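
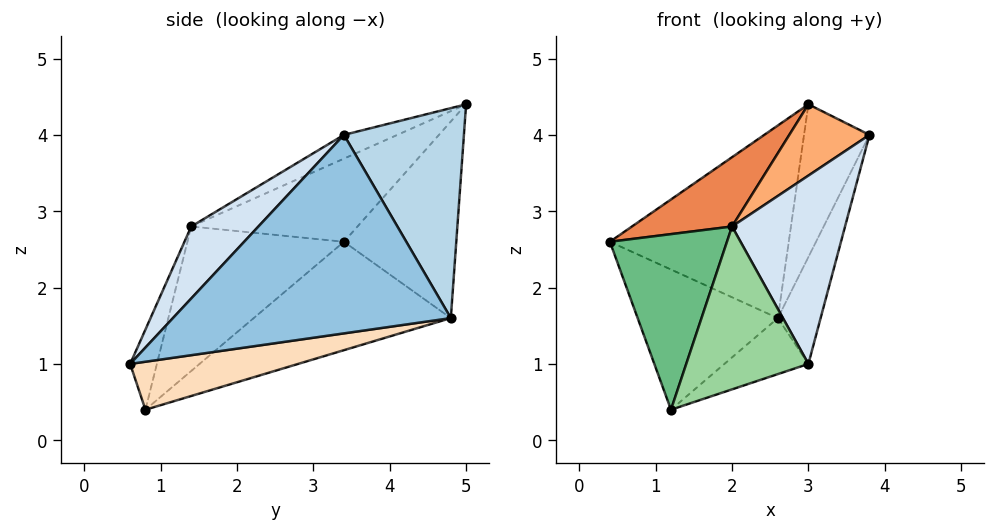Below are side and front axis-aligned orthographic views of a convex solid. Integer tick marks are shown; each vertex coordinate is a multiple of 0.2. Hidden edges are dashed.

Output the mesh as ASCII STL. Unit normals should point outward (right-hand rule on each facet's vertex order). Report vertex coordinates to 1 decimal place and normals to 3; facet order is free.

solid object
 facet normal -0.532 0.847 0.015
  outer loop
   vertex 2.6 4.8 1.6
   vertex 0.4 3.4 2.6
   vertex 3.0 5.0 4.4
  endloop
 endfacet
 facet normal 0.916 0.141 -0.376
  outer loop
   vertex 2.6 4.8 1.6
   vertex 3.8 3.4 4.0
   vertex 3.0 0.6 1.0
  endloop
 endfacet
 facet normal 0.867 0.473 -0.158
  outer loop
   vertex 2.6 4.8 1.6
   vertex 3.0 5.0 4.4
   vertex 3.8 3.4 4.0
  endloop
 endfacet
 facet normal 0.425 -0.715 0.554
  outer loop
   vertex 2.0 1.4 2.8
   vertex 3.0 0.6 1.0
   vertex 3.8 3.4 4.0
  endloop
 endfacet
 facet normal -0.435 -0.262 0.861
  outer loop
   vertex 2.0 1.4 2.8
   vertex 3.0 5.0 4.4
   vertex 0.4 3.4 2.6
  endloop
 endfacet
 facet normal -0.228 -0.342 0.912
  outer loop
   vertex 2.0 1.4 2.8
   vertex 3.8 3.4 4.0
   vertex 3.0 5.0 4.4
  endloop
 endfacet
 facet normal -0.582 0.414 -0.700
  outer loop
   vertex 1.2 0.8 0.4
   vertex 0.4 3.4 2.6
   vertex 2.6 4.8 1.6
  endloop
 endfacet
 facet normal 0.328 0.164 -0.930
  outer loop
   vertex 1.2 0.8 0.4
   vertex 2.6 4.8 1.6
   vertex 3.0 0.6 1.0
  endloop
 endfacet
 facet normal -0.739 -0.553 0.385
  outer loop
   vertex 1.2 0.8 0.4
   vertex 2.0 1.4 2.8
   vertex 0.4 3.4 2.6
  endloop
 endfacet
 facet normal -0.204 -0.932 0.301
  outer loop
   vertex 1.2 0.8 0.4
   vertex 3.0 0.6 1.0
   vertex 2.0 1.4 2.8
  endloop
 endfacet
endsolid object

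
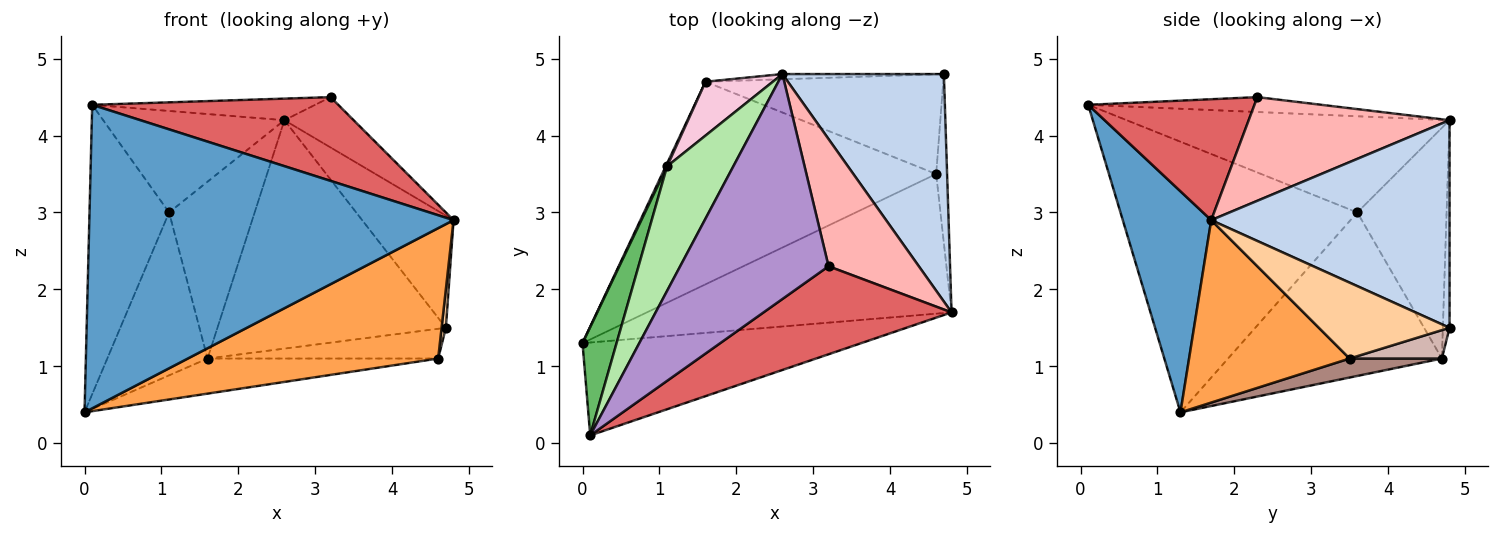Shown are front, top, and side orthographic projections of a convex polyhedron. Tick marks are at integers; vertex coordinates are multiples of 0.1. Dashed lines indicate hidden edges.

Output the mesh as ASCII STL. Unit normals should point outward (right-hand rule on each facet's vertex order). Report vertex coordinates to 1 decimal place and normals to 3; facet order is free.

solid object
 facet normal 0.226 -0.931 -0.285
  outer loop
   vertex 0.1 0.1 4.4
   vertex 0.0 1.3 0.4
   vertex 4.8 1.7 2.9
  endloop
 endfacet
 facet normal 0.755 0.290 0.588
  outer loop
   vertex 2.6 4.8 4.2
   vertex 4.8 1.7 2.9
   vertex 4.7 4.8 1.5
  endloop
 endfacet
 facet normal 0.401 -0.625 -0.670
  outer loop
   vertex 4.6 3.5 1.1
   vertex 4.8 1.7 2.9
   vertex 0.0 1.3 0.4
  endloop
 endfacet
 facet normal 0.989 -0.032 -0.142
  outer loop
   vertex 4.6 3.5 1.1
   vertex 4.7 4.8 1.5
   vertex 4.8 1.7 2.9
  endloop
 endfacet
 facet normal -0.941 0.316 0.118
  outer loop
   vertex 1.1 3.6 3.0
   vertex 0.0 1.3 0.4
   vertex 0.1 0.1 4.4
  endloop
 endfacet
 facet normal -0.748 0.420 0.515
  outer loop
   vertex 1.1 3.6 3.0
   vertex 0.1 0.1 4.4
   vertex 2.6 4.8 4.2
  endloop
 endfacet
 facet normal 0.422 -0.625 0.657
  outer loop
   vertex 3.2 2.3 4.5
   vertex 0.1 0.1 4.4
   vertex 4.8 1.7 2.9
  endloop
 endfacet
 facet normal 0.730 0.251 0.636
  outer loop
   vertex 3.2 2.3 4.5
   vertex 4.8 1.7 2.9
   vertex 2.6 4.8 4.2
  endloop
 endfacet
 facet normal -0.099 0.095 0.991
  outer loop
   vertex 3.2 2.3 4.5
   vertex 2.6 4.8 4.2
   vertex 0.1 0.1 4.4
  endloop
 endfacet
 facet normal -0.905 0.425 0.008
  outer loop
   vertex 1.6 4.7 1.1
   vertex 0.0 1.3 0.4
   vertex 1.1 3.6 3.0
  endloop
 endfacet
 facet normal 0.068 0.170 -0.983
  outer loop
   vertex 1.6 4.7 1.1
   vertex 4.6 3.5 1.1
   vertex 0.0 1.3 0.4
  endloop
 endfacet
 facet normal 0.114 0.284 -0.952
  outer loop
   vertex 1.6 4.7 1.1
   vertex 4.7 4.8 1.5
   vertex 4.6 3.5 1.1
  endloop
 endfacet
 facet normal -0.029 0.999 -0.023
  outer loop
   vertex 1.6 4.7 1.1
   vertex 2.6 4.8 4.2
   vertex 4.7 4.8 1.5
  endloop
 endfacet
 facet normal -0.706 0.677 0.206
  outer loop
   vertex 1.6 4.7 1.1
   vertex 1.1 3.6 3.0
   vertex 2.6 4.8 4.2
  endloop
 endfacet
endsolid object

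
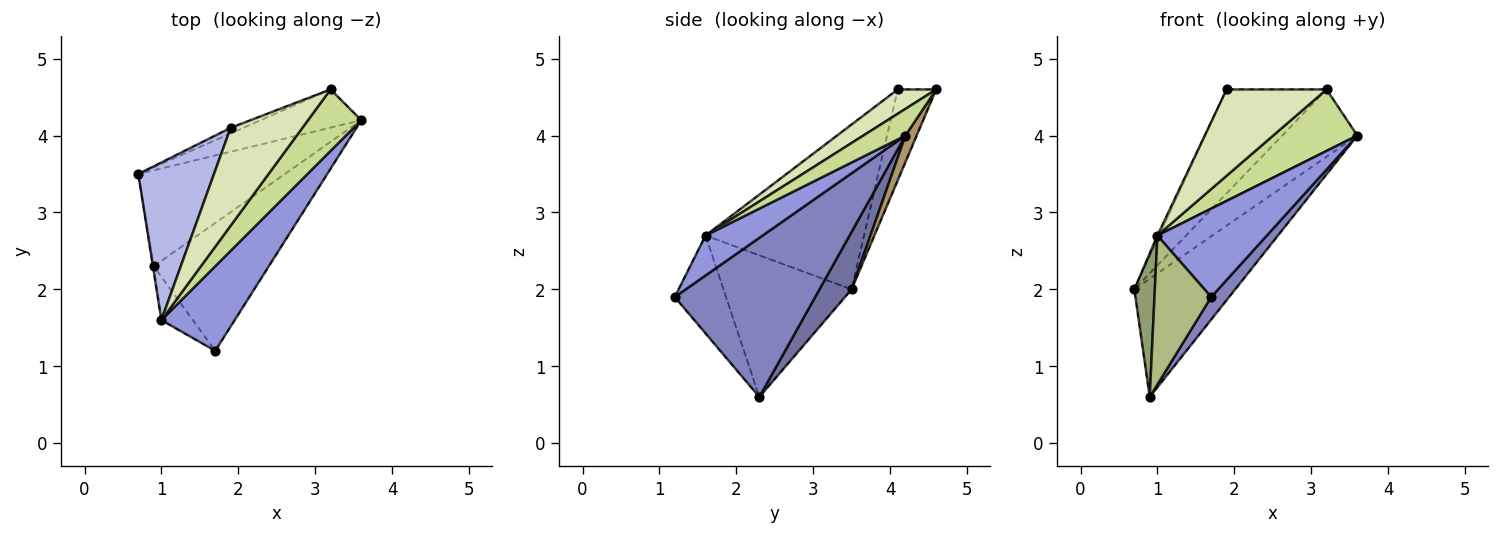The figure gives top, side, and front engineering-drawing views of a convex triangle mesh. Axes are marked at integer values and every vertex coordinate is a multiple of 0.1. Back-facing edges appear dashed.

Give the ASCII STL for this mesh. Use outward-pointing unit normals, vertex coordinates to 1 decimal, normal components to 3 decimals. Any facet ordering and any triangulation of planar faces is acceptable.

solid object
 facet normal 0.240 0.754 -0.612
  outer loop
   vertex 0.9 2.3 0.6
   vertex 0.7 3.5 2.0
   vertex 3.6 4.2 4.0
  endloop
 endfacet
 facet normal 0.806 -0.103 -0.583
  outer loop
   vertex 0.9 2.3 0.6
   vertex 3.6 4.2 4.0
   vertex 1.7 1.2 1.9
  endloop
 endfacet
 facet normal 0.353 -0.676 0.647
  outer loop
   vertex 1.0 1.6 2.7
   vertex 1.7 1.2 1.9
   vertex 3.6 4.2 4.0
  endloop
 endfacet
 facet normal -0.909 0.010 0.417
  outer loop
   vertex 1.0 1.6 2.7
   vertex 1.9 4.1 4.6
   vertex 0.7 3.5 2.0
  endloop
 endfacet
 facet normal -0.987 -0.158 -0.006
  outer loop
   vertex 1.0 1.6 2.7
   vertex 0.7 3.5 2.0
   vertex 0.9 2.3 0.6
  endloop
 endfacet
 facet normal -0.655 -0.725 -0.211
  outer loop
   vertex 1.0 1.6 2.7
   vertex 0.9 2.3 0.6
   vertex 1.7 1.2 1.9
  endloop
 endfacet
 facet normal 0.333 -0.667 0.667
  outer loop
   vertex 3.2 4.6 4.6
   vertex 1.0 1.6 2.7
   vertex 3.6 4.2 4.0
  endloop
 endfacet
 facet normal 0.247 -0.641 0.727
  outer loop
   vertex 3.2 4.6 4.6
   vertex 1.9 4.1 4.6
   vertex 1.0 1.6 2.7
  endloop
 endfacet
 facet normal 0.129 0.863 -0.489
  outer loop
   vertex 3.2 4.6 4.6
   vertex 3.6 4.2 4.0
   vertex 0.7 3.5 2.0
  endloop
 endfacet
 facet normal -0.359 0.932 -0.050
  outer loop
   vertex 3.2 4.6 4.6
   vertex 0.7 3.5 2.0
   vertex 1.9 4.1 4.6
  endloop
 endfacet
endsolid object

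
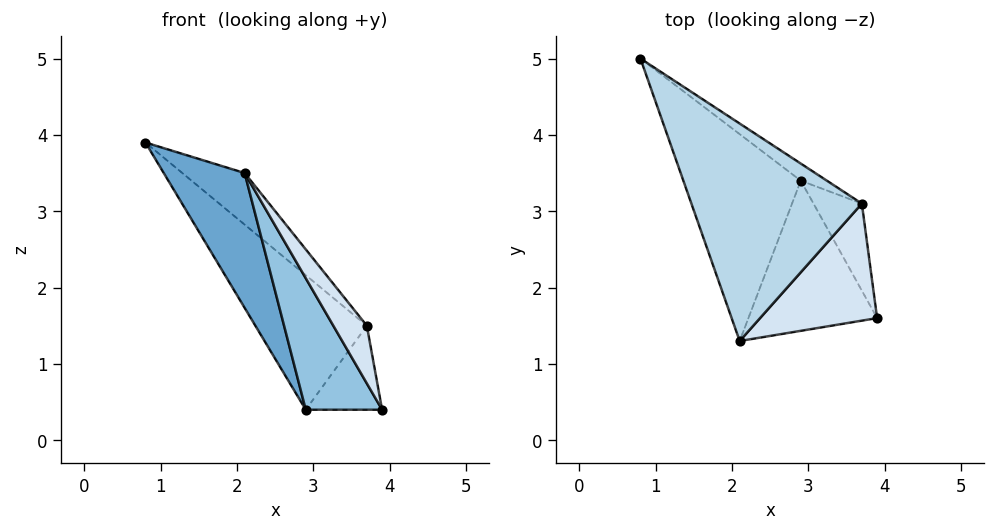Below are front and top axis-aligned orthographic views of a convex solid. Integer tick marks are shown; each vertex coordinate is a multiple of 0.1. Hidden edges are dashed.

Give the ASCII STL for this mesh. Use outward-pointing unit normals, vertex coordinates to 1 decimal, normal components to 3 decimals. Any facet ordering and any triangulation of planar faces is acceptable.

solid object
 facet normal -0.876 -0.264 -0.405
  outer loop
   vertex 2.9 3.4 0.4
   vertex 2.1 1.3 3.5
   vertex 0.8 5.0 3.9
  endloop
 endfacet
 facet normal -0.764 -0.425 -0.485
  outer loop
   vertex 2.9 3.4 0.4
   vertex 3.9 1.6 0.4
   vertex 2.1 1.3 3.5
  endloop
 endfacet
 facet normal 0.691 0.167 0.703
  outer loop
   vertex 3.7 3.1 1.5
   vertex 0.8 5.0 3.9
   vertex 2.1 1.3 3.5
  endloop
 endfacet
 facet normal 0.851 -0.232 0.471
  outer loop
   vertex 3.7 3.1 1.5
   vertex 2.1 1.3 3.5
   vertex 3.9 1.6 0.4
  endloop
 endfacet
 facet normal 0.479 0.871 -0.111
  outer loop
   vertex 3.7 3.1 1.5
   vertex 2.9 3.4 0.4
   vertex 0.8 5.0 3.9
  endloop
 endfacet
 facet normal 0.781 0.434 -0.450
  outer loop
   vertex 3.7 3.1 1.5
   vertex 3.9 1.6 0.4
   vertex 2.9 3.4 0.4
  endloop
 endfacet
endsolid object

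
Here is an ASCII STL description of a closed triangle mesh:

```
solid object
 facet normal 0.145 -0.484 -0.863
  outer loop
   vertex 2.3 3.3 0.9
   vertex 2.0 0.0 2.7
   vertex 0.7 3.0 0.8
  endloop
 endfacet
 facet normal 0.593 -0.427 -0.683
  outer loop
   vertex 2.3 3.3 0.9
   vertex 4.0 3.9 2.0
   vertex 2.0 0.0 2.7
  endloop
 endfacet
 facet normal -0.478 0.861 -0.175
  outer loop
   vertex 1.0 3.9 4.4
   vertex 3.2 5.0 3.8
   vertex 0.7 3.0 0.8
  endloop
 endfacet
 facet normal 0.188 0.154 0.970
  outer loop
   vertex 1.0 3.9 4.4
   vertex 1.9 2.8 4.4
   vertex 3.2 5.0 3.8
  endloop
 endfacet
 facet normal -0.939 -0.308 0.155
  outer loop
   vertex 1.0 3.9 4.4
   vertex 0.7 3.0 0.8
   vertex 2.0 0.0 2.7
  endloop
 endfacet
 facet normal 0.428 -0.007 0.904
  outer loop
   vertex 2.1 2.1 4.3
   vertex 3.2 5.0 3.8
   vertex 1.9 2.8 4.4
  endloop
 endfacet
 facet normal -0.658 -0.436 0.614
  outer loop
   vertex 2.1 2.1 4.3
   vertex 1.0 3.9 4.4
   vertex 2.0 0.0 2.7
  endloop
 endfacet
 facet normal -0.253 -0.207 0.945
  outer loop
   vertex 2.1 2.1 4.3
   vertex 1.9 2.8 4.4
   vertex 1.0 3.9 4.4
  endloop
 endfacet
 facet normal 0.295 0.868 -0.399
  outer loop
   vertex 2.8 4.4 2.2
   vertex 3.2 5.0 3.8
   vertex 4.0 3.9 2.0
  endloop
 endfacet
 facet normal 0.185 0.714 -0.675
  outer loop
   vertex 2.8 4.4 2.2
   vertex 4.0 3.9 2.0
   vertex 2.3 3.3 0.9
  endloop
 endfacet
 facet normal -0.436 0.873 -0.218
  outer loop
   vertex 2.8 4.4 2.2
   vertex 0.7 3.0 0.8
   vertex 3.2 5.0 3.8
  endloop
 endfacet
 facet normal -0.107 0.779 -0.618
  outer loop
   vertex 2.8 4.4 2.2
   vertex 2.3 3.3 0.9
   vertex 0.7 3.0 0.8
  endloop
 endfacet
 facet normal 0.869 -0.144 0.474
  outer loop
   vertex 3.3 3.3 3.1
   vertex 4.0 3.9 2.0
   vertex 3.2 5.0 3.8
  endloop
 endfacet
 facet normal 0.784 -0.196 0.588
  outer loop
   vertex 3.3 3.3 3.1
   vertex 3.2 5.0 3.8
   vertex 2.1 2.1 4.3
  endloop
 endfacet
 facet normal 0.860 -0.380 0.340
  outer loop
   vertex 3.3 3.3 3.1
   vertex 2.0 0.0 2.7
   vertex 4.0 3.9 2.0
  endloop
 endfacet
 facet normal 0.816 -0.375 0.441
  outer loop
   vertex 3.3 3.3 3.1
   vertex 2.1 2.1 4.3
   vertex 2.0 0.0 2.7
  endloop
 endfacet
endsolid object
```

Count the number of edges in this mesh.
24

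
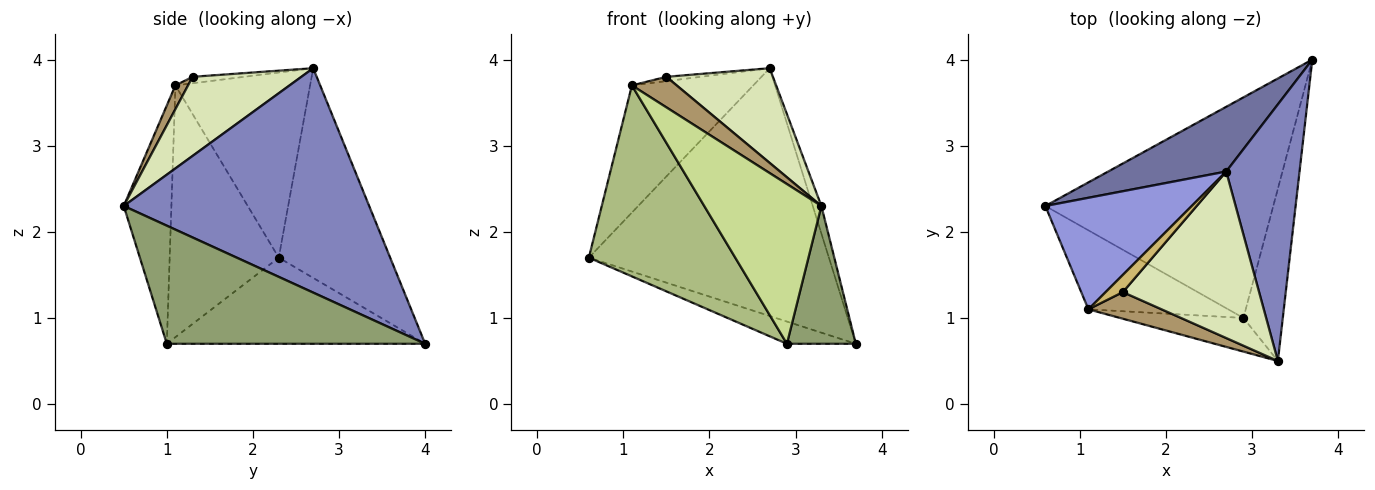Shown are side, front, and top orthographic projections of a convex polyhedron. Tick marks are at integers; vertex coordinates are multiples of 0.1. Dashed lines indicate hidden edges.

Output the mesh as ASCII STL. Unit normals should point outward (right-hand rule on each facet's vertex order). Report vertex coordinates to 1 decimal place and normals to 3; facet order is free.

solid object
 facet normal -0.410 0.883 0.231
  outer loop
   vertex 2.7 2.7 3.9
   vertex 3.7 4.0 0.7
   vertex 0.6 2.3 1.7
  endloop
 endfacet
 facet normal 0.950 0.033 0.310
  outer loop
   vertex 2.7 2.7 3.9
   vertex 3.3 0.5 2.3
   vertex 3.7 4.0 0.7
  endloop
 endfacet
 facet normal -0.641 0.577 0.506
  outer loop
   vertex 1.1 1.1 3.7
   vertex 2.7 2.7 3.9
   vertex 0.6 2.3 1.7
  endloop
 endfacet
 facet normal -0.352 0.094 -0.931
  outer loop
   vertex 2.9 1.0 0.7
   vertex 0.6 2.3 1.7
   vertex 3.7 4.0 0.7
  endloop
 endfacet
 facet normal 0.920 -0.245 -0.307
  outer loop
   vertex 2.9 1.0 0.7
   vertex 3.7 4.0 0.7
   vertex 3.3 0.5 2.3
  endloop
 endfacet
 facet normal -0.567 -0.761 -0.315
  outer loop
   vertex 2.9 1.0 0.7
   vertex 1.1 1.1 3.7
   vertex 0.6 2.3 1.7
  endloop
 endfacet
 facet normal -0.370 -0.909 -0.192
  outer loop
   vertex 2.9 1.0 0.7
   vertex 3.3 0.5 2.3
   vertex 1.1 1.1 3.7
  endloop
 endfacet
 facet normal 0.450 -0.442 0.776
  outer loop
   vertex 1.5 1.3 3.8
   vertex 3.3 0.5 2.3
   vertex 2.7 2.7 3.9
  endloop
 endfacet
 facet normal 0.208 -0.737 0.643
  outer loop
   vertex 1.5 1.3 3.8
   vertex 1.1 1.1 3.7
   vertex 3.3 0.5 2.3
  endloop
 endfacet
 facet normal -0.342 0.228 0.912
  outer loop
   vertex 1.5 1.3 3.8
   vertex 2.7 2.7 3.9
   vertex 1.1 1.1 3.7
  endloop
 endfacet
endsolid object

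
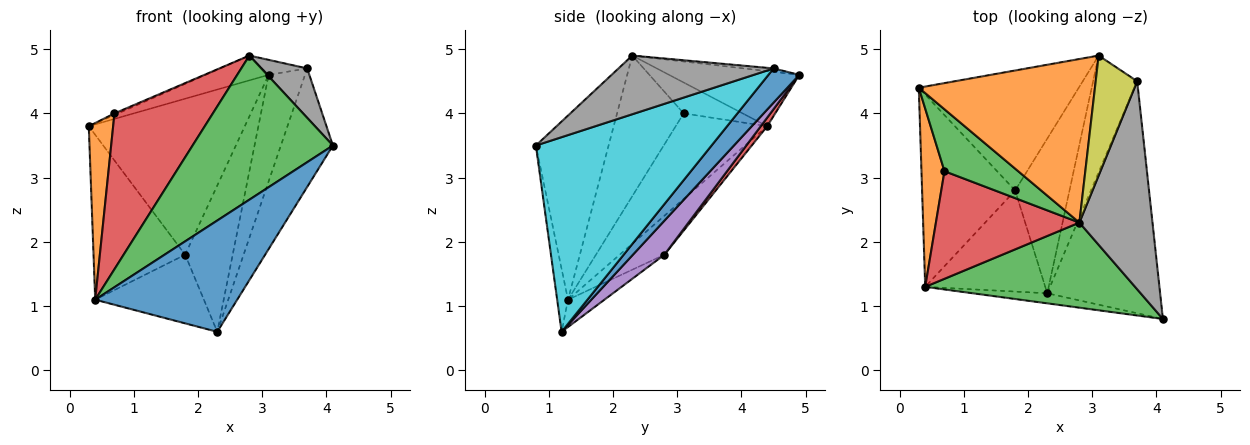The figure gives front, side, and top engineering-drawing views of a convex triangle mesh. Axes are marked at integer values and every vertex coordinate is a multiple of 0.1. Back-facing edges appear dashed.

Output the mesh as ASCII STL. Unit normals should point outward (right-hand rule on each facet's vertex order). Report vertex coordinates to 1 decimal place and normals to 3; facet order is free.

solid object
 facet normal -0.076 -0.993 -0.090
  outer loop
   vertex 0.4 1.3 1.1
   vertex 2.3 1.2 0.6
   vertex 4.1 0.8 3.5
  endloop
 endfacet
 facet normal -0.295 0.143 0.945
  outer loop
   vertex 2.8 2.3 4.9
   vertex 3.1 4.9 4.6
   vertex 0.3 4.4 3.8
  endloop
 endfacet
 facet normal -0.407 -0.786 0.464
  outer loop
   vertex 2.8 2.3 4.9
   vertex 0.4 1.3 1.1
   vertex 4.1 0.8 3.5
  endloop
 endfacet
 facet normal 0.033 0.792 -0.609
  outer loop
   vertex 1.8 2.8 1.8
   vertex 0.3 4.4 3.8
   vertex 3.1 4.9 4.6
  endloop
 endfacet
 facet normal 0.414 0.625 -0.661
  outer loop
   vertex 1.8 2.8 1.8
   vertex 3.1 4.9 4.6
   vertex 2.3 1.2 0.6
  endloop
 endfacet
 facet normal -0.303 0.620 -0.723
  outer loop
   vertex 1.8 2.8 1.8
   vertex 0.4 1.3 1.1
   vertex 0.3 4.4 3.8
  endloop
 endfacet
 facet normal -0.185 0.552 -0.813
  outer loop
   vertex 1.8 2.8 1.8
   vertex 2.3 1.2 0.6
   vertex 0.4 1.3 1.1
  endloop
 endfacet
 facet normal 0.616 -0.182 0.767
  outer loop
   vertex 3.7 4.5 4.7
   vertex 2.8 2.3 4.9
   vertex 4.1 0.8 3.5
  endloop
 endfacet
 facet normal -0.082 0.124 0.989
  outer loop
   vertex 3.7 4.5 4.7
   vertex 3.1 4.9 4.6
   vertex 2.8 2.3 4.9
  endloop
 endfacet
 facet normal 0.838 0.248 -0.486
  outer loop
   vertex 3.7 4.5 4.7
   vertex 4.1 0.8 3.5
   vertex 2.3 1.2 0.6
  endloop
 endfacet
 facet normal 0.497 0.585 -0.641
  outer loop
   vertex 3.7 4.5 4.7
   vertex 2.3 1.2 0.6
   vertex 3.1 4.9 4.6
  endloop
 endfacet
 facet normal -0.935 -0.249 0.251
  outer loop
   vertex 0.7 3.1 4.0
   vertex 0.3 4.4 3.8
   vertex 0.4 1.3 1.1
  endloop
 endfacet
 facet normal -0.386 0.023 0.922
  outer loop
   vertex 0.7 3.1 4.0
   vertex 2.8 2.3 4.9
   vertex 0.3 4.4 3.8
  endloop
 endfacet
 facet normal -0.487 -0.719 0.496
  outer loop
   vertex 0.7 3.1 4.0
   vertex 0.4 1.3 1.1
   vertex 2.8 2.3 4.9
  endloop
 endfacet
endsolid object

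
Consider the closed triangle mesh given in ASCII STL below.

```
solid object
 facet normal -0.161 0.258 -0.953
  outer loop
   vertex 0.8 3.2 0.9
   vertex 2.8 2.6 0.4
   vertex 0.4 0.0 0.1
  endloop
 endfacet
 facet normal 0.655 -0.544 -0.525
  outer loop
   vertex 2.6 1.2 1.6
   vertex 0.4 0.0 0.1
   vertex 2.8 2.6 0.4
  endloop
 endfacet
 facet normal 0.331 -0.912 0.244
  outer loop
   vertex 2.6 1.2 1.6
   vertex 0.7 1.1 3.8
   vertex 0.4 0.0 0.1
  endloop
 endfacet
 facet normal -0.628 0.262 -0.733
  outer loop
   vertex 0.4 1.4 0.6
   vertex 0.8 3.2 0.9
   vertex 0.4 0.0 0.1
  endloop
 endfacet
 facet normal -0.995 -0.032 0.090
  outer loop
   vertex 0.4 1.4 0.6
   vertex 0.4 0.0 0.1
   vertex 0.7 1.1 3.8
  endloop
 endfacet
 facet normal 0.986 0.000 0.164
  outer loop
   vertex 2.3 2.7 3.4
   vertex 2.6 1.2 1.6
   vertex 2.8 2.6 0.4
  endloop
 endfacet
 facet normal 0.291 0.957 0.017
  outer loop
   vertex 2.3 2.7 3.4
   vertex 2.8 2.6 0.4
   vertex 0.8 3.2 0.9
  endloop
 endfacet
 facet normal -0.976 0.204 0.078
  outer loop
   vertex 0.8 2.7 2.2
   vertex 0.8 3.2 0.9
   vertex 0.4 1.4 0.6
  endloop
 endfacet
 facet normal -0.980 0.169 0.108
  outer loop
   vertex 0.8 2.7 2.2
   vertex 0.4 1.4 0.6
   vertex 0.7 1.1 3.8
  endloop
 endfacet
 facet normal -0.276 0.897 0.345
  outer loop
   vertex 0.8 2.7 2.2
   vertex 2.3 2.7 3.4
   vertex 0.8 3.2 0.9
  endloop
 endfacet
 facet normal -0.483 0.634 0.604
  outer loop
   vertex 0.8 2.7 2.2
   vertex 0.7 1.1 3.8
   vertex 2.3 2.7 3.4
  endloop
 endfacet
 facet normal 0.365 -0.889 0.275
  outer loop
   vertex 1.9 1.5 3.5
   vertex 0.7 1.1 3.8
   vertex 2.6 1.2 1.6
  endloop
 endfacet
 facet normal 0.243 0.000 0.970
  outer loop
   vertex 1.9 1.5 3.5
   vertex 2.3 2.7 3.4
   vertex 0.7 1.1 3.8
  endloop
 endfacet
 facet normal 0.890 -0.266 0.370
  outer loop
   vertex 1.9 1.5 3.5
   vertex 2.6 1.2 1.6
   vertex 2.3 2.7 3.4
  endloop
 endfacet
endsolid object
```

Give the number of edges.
21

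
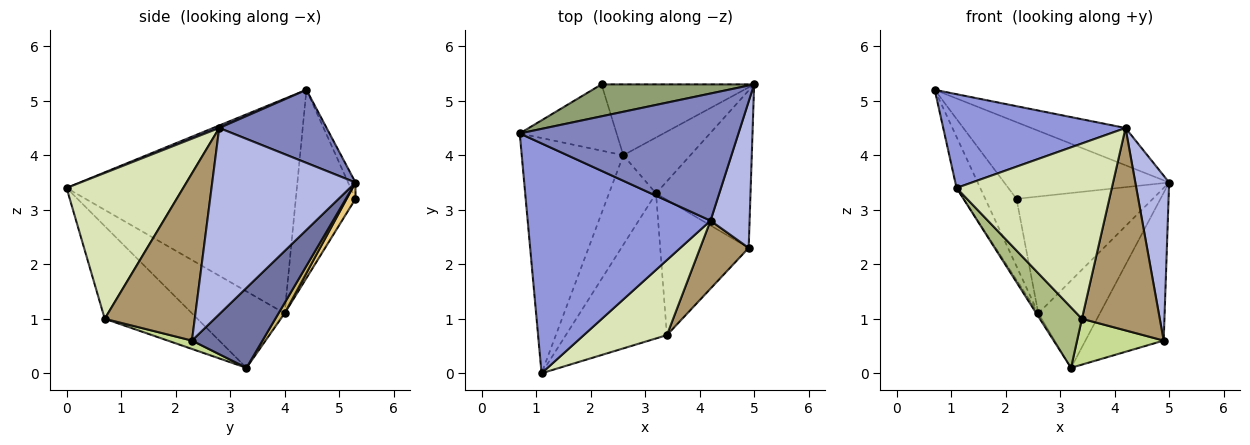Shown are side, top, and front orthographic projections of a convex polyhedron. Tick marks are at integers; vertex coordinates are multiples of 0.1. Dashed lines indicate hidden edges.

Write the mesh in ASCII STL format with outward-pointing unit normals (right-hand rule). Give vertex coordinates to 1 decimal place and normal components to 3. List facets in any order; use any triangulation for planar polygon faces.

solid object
 facet normal 0.525 0.582 -0.621
  outer loop
   vertex 4.9 2.3 0.6
   vertex 3.2 3.3 0.1
   vertex 5.0 5.3 3.5
  endloop
 endfacet
 facet normal 0.305 0.268 0.914
  outer loop
   vertex 4.2 2.8 4.5
   vertex 5.0 5.3 3.5
   vertex 0.7 4.4 5.2
  endloop
 endfacet
 facet normal 0.013 -0.378 0.926
  outer loop
   vertex 4.2 2.8 4.5
   vertex 0.7 4.4 5.2
   vertex 1.1 0.0 3.4
  endloop
 endfacet
 facet normal 0.954 -0.225 0.200
  outer loop
   vertex 4.2 2.8 4.5
   vertex 4.9 2.3 0.6
   vertex 5.0 5.3 3.5
  endloop
 endfacet
 facet normal -0.041 0.922 0.384
  outer loop
   vertex 2.2 5.3 3.2
   vertex 0.7 4.4 5.2
   vertex 5.0 5.3 3.5
  endloop
 endfacet
 facet normal -0.646 -0.294 -0.705
  outer loop
   vertex 3.4 0.7 1.0
   vertex 1.1 0.0 3.4
   vertex 3.2 3.3 0.1
  endloop
 endfacet
 facet normal 0.089 -0.320 -0.943
  outer loop
   vertex 3.4 0.7 1.0
   vertex 3.2 3.3 0.1
   vertex 4.9 2.3 0.6
  endloop
 endfacet
 facet normal 0.568 -0.756 0.324
  outer loop
   vertex 3.4 0.7 1.0
   vertex 4.2 2.8 4.5
   vertex 1.1 0.0 3.4
  endloop
 endfacet
 facet normal 0.739 -0.639 0.215
  outer loop
   vertex 3.4 0.7 1.0
   vertex 4.9 2.3 0.6
   vertex 4.2 2.8 4.5
  endloop
 endfacet
 facet normal 0.083 0.839 -0.538
  outer loop
   vertex 2.6 4.0 1.1
   vertex 5.0 5.3 3.5
   vertex 3.2 3.3 0.1
  endloop
 endfacet
 facet normal 0.055 0.854 -0.518
  outer loop
   vertex 2.6 4.0 1.1
   vertex 2.2 5.3 3.2
   vertex 5.0 5.3 3.5
  endloop
 endfacet
 facet normal -0.806 0.422 -0.415
  outer loop
   vertex 2.6 4.0 1.1
   vertex 0.7 4.4 5.2
   vertex 2.2 5.3 3.2
  endloop
 endfacet
 facet normal -0.900 0.092 -0.426
  outer loop
   vertex 2.6 4.0 1.1
   vertex 1.1 0.0 3.4
   vertex 0.7 4.4 5.2
  endloop
 endfacet
 facet normal -0.852 0.018 -0.524
  outer loop
   vertex 2.6 4.0 1.1
   vertex 3.2 3.3 0.1
   vertex 1.1 0.0 3.4
  endloop
 endfacet
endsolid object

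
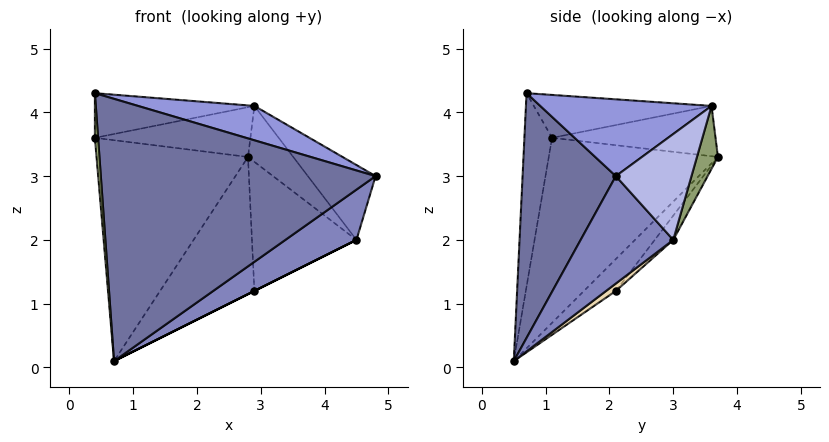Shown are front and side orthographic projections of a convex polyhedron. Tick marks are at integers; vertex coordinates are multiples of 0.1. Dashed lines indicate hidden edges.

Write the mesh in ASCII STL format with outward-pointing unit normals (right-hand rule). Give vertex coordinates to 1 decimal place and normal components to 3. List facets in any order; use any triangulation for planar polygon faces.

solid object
 facet normal 0.321 -0.945 0.068
  outer loop
   vertex 0.7 0.5 0.1
   vertex 4.8 2.1 3.0
   vertex 0.4 0.7 4.3
  endloop
 endfacet
 facet normal 0.624 -0.479 -0.618
  outer loop
   vertex 4.5 3.0 2.0
   vertex 4.8 2.1 3.0
   vertex 0.7 0.5 0.1
  endloop
 endfacet
 facet normal 0.343 -0.233 0.910
  outer loop
   vertex 2.9 3.6 4.1
   vertex 0.4 0.7 4.3
   vertex 4.8 2.1 3.0
  endloop
 endfacet
 facet normal 0.697 0.624 0.353
  outer loop
   vertex 2.9 3.6 4.1
   vertex 4.8 2.1 3.0
   vertex 4.5 3.0 2.0
  endloop
 endfacet
 facet normal 0.419 0.906 0.061
  outer loop
   vertex 2.9 3.6 4.1
   vertex 4.5 3.0 2.0
   vertex 2.8 3.7 3.3
  endloop
 endfacet
 facet normal -0.991 -0.114 -0.065
  outer loop
   vertex 0.4 1.1 3.6
   vertex 0.7 0.5 0.1
   vertex 0.4 0.7 4.3
  endloop
 endfacet
 facet normal -0.733 0.657 -0.175
  outer loop
   vertex 0.4 1.1 3.6
   vertex 2.8 3.7 3.3
   vertex 0.7 0.5 0.1
  endloop
 endfacet
 facet normal -0.695 0.624 0.357
  outer loop
   vertex 0.4 1.1 3.6
   vertex 0.4 0.7 4.3
   vertex 2.9 3.6 4.1
  endloop
 endfacet
 facet normal -0.714 0.679 0.174
  outer loop
   vertex 0.4 1.1 3.6
   vertex 2.9 3.6 4.1
   vertex 2.8 3.7 3.3
  endloop
 endfacet
 facet normal -0.258 0.763 -0.593
  outer loop
   vertex 2.9 2.1 1.2
   vertex 0.7 0.5 0.1
   vertex 2.8 3.7 3.3
  endloop
 endfacet
 facet normal -0.139 0.784 -0.604
  outer loop
   vertex 2.9 2.1 1.2
   vertex 2.8 3.7 3.3
   vertex 4.5 3.0 2.0
  endloop
 endfacet
 facet normal 0.447 0.000 -0.894
  outer loop
   vertex 2.9 2.1 1.2
   vertex 4.5 3.0 2.0
   vertex 0.7 0.5 0.1
  endloop
 endfacet
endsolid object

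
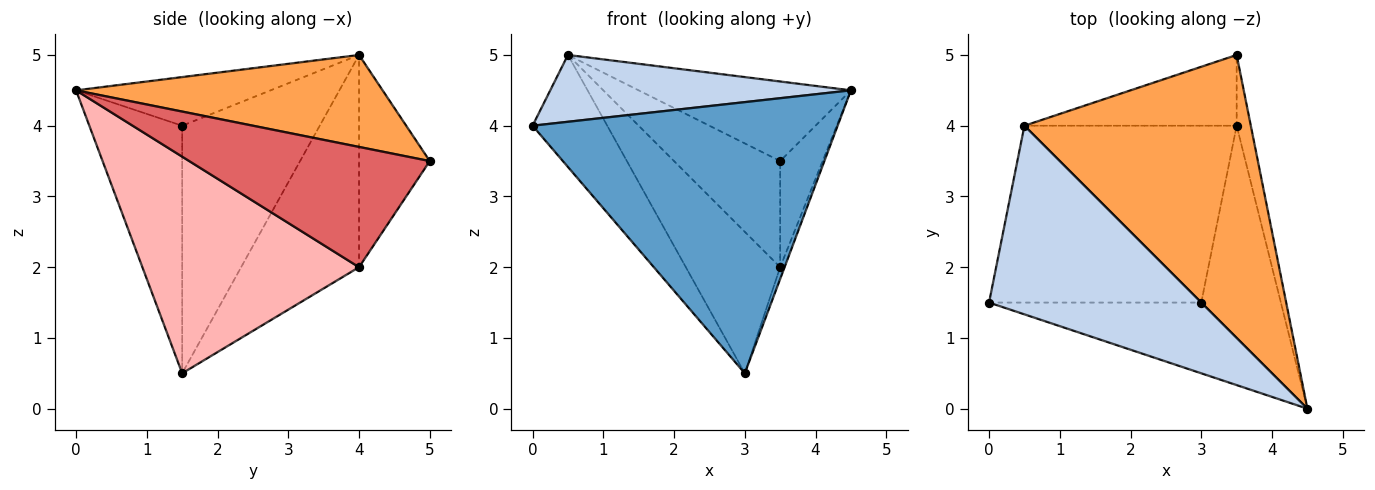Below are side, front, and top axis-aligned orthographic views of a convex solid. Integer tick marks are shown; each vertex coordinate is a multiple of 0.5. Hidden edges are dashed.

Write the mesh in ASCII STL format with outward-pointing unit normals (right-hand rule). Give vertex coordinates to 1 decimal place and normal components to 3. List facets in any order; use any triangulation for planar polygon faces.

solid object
 facet normal -0.282 -0.928 -0.242
  outer loop
   vertex 3.0 1.5 0.5
   vertex 4.5 0.0 4.5
   vertex 0.0 1.5 4.0
  endloop
 endfacet
 facet normal -0.211 -0.326 0.921
  outer loop
   vertex 0.5 4.0 5.0
   vertex 0.0 1.5 4.0
   vertex 4.5 0.0 4.5
  endloop
 endfacet
 facet normal 0.364 0.252 0.897
  outer loop
   vertex 0.5 4.0 5.0
   vertex 4.5 0.0 4.5
   vertex 3.5 5.0 3.5
  endloop
 endfacet
 facet normal -0.702 0.381 -0.602
  outer loop
   vertex 0.5 4.0 5.0
   vertex 3.0 1.5 0.5
   vertex 0.0 1.5 4.0
  endloop
 endfacet
 facet normal -0.485 0.728 -0.485
  outer loop
   vertex 3.5 4.0 2.0
   vertex 0.5 4.0 5.0
   vertex 3.5 5.0 3.5
  endloop
 endfacet
 facet normal -0.615 0.492 -0.615
  outer loop
   vertex 3.5 4.0 2.0
   vertex 3.0 1.5 0.5
   vertex 0.5 4.0 5.0
  endloop
 endfacet
 facet normal 0.978 0.173 -0.115
  outer loop
   vertex 3.5 4.0 2.0
   vertex 3.5 5.0 3.5
   vertex 4.5 0.0 4.5
  endloop
 endfacet
 facet normal 0.938 0.019 -0.345
  outer loop
   vertex 3.5 4.0 2.0
   vertex 4.5 0.0 4.5
   vertex 3.0 1.5 0.5
  endloop
 endfacet
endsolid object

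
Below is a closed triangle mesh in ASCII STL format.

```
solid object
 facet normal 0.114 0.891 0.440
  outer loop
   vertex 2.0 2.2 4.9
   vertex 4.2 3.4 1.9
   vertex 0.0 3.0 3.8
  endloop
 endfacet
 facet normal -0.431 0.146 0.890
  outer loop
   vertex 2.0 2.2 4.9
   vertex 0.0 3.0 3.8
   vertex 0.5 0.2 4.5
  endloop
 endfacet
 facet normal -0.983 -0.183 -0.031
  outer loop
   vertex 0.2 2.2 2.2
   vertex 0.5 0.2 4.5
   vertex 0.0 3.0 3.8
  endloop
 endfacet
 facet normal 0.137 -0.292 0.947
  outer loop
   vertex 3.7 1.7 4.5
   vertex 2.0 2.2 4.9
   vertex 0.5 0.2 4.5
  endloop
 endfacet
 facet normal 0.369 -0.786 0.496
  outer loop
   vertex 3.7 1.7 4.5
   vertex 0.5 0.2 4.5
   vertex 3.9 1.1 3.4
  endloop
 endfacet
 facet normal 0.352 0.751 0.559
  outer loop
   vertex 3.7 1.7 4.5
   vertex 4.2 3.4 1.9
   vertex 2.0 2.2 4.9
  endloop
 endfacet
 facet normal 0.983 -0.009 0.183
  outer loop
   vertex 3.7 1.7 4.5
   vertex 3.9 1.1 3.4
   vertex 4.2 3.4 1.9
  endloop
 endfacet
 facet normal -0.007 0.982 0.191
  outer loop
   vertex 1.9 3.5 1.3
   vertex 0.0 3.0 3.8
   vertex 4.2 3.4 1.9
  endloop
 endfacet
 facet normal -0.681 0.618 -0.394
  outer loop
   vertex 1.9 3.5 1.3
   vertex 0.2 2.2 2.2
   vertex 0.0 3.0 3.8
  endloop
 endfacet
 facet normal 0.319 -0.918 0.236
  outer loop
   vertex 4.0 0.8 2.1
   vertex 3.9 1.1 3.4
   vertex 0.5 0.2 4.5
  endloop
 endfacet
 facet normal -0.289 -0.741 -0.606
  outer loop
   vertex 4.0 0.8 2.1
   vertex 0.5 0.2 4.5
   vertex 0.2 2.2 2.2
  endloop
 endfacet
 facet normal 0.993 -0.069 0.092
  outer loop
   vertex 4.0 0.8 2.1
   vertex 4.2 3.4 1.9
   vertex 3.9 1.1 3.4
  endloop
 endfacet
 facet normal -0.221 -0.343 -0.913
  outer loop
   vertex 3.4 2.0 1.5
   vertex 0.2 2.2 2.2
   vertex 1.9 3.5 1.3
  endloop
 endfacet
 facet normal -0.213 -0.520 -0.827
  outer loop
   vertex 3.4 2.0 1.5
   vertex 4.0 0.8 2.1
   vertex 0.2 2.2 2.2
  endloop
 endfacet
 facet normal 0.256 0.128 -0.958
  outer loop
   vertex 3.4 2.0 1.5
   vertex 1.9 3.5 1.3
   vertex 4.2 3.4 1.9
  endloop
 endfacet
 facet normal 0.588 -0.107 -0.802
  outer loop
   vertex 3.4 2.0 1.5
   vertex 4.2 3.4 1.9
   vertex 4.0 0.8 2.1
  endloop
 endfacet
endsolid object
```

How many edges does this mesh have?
24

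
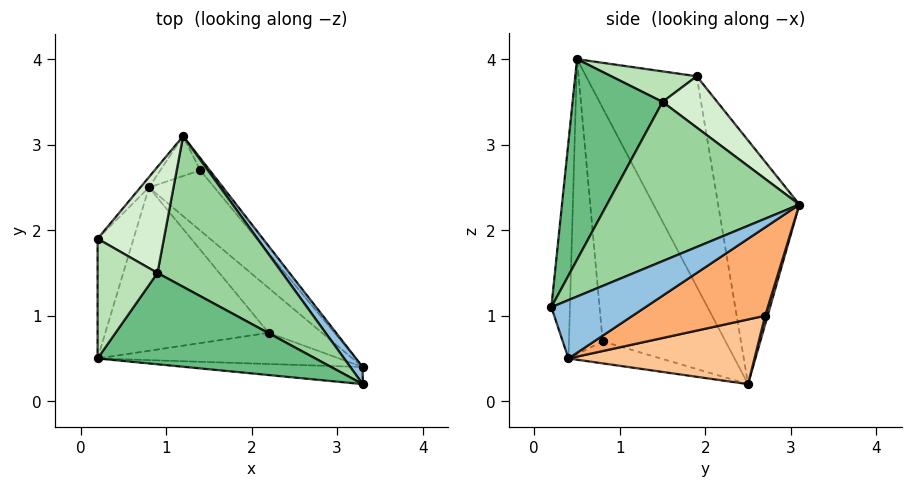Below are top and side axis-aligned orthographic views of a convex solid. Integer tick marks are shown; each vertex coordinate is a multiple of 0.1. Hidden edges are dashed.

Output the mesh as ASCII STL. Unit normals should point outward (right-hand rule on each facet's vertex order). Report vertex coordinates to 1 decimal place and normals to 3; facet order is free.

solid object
 facet normal -0.361 -0.885 -0.295
  outer loop
   vertex 3.3 0.2 1.1
   vertex 0.2 0.5 4.0
   vertex 3.3 0.4 0.5
  endloop
 endfacet
 facet normal 0.830 0.528 0.176
  outer loop
   vertex 3.3 0.2 1.1
   vertex 3.3 0.4 0.5
   vertex 1.2 3.1 2.3
  endloop
 endfacet
 facet normal -0.374 -0.875 -0.306
  outer loop
   vertex 2.2 0.8 0.7
   vertex 3.3 0.4 0.5
   vertex 0.2 0.5 4.0
  endloop
 endfacet
 facet normal -0.626 -0.645 -0.438
  outer loop
   vertex 2.2 0.8 0.7
   vertex 0.2 0.5 4.0
   vertex 0.8 2.5 0.2
  endloop
 endfacet
 facet normal -0.329 -0.505 -0.798
  outer loop
   vertex 2.2 0.8 0.7
   vertex 0.8 2.5 0.2
   vertex 3.3 0.4 0.5
  endloop
 endfacet
 facet normal 0.760 0.645 -0.082
  outer loop
   vertex 1.4 2.7 1.0
   vertex 1.2 3.1 2.3
   vertex 3.3 0.4 0.5
  endloop
 endfacet
 facet normal 0.566 0.592 -0.573
  outer loop
   vertex 1.4 2.7 1.0
   vertex 3.3 0.4 0.5
   vertex 0.8 2.5 0.2
  endloop
 endfacet
 facet normal 0.061 0.957 -0.285
  outer loop
   vertex 1.4 2.7 1.0
   vertex 0.8 2.5 0.2
   vertex 1.2 3.1 2.3
  endloop
 endfacet
 facet normal 0.674 -0.106 0.731
  outer loop
   vertex 0.9 1.5 3.5
   vertex 0.2 0.5 4.0
   vertex 3.3 0.2 1.1
  endloop
 endfacet
 facet normal 0.751 0.300 0.588
  outer loop
   vertex 0.9 1.5 3.5
   vertex 3.3 0.2 1.1
   vertex 1.2 3.1 2.3
  endloop
 endfacet
 facet normal 0.451 0.126 0.884
  outer loop
   vertex 0.2 1.9 3.8
   vertex 0.2 0.5 4.0
   vertex 0.9 1.5 3.5
  endloop
 endfacet
 facet normal 0.552 0.431 0.713
  outer loop
   vertex 0.2 1.9 3.8
   vertex 0.9 1.5 3.5
   vertex 1.2 3.1 2.3
  endloop
 endfacet
 facet normal -0.985 -0.024 -0.168
  outer loop
   vertex 0.2 1.9 3.8
   vertex 0.8 2.5 0.2
   vertex 0.2 0.5 4.0
  endloop
 endfacet
 facet normal -0.785 0.619 -0.028
  outer loop
   vertex 0.2 1.9 3.8
   vertex 1.2 3.1 2.3
   vertex 0.8 2.5 0.2
  endloop
 endfacet
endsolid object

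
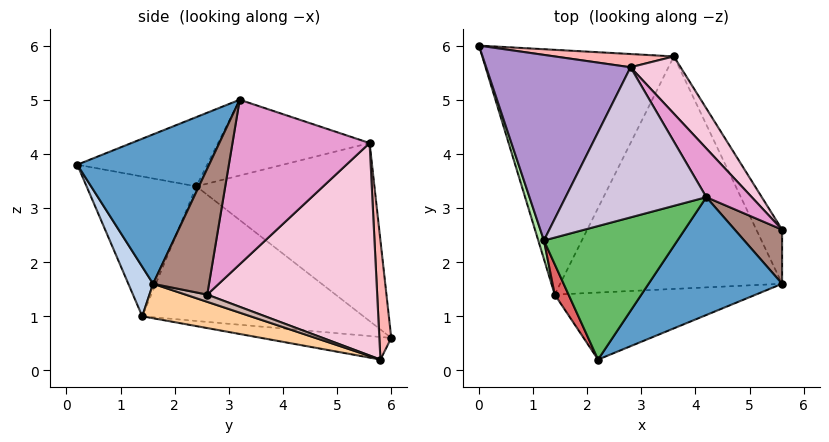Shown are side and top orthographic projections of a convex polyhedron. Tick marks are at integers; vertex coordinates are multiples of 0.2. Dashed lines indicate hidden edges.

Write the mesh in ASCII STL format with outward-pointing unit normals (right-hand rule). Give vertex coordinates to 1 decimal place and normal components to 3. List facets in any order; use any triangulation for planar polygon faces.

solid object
 facet normal 0.593 -0.607 0.530
  outer loop
   vertex 4.2 3.2 5.0
   vertex 2.2 0.2 3.8
   vertex 5.6 1.6 1.6
  endloop
 endfacet
 facet normal 0.103 -0.903 -0.416
  outer loop
   vertex 1.4 1.4 1.0
   vertex 5.6 1.6 1.6
   vertex 2.2 0.2 3.8
  endloop
 endfacet
 facet normal -0.116 -0.121 -0.986
  outer loop
   vertex 1.4 1.4 1.0
   vertex 0.0 6.0 0.6
   vertex 3.6 5.8 0.2
  endloop
 endfacet
 facet normal 0.149 -0.248 -0.957
  outer loop
   vertex 1.4 1.4 1.0
   vertex 3.6 5.8 0.2
   vertex 5.6 1.6 1.6
  endloop
 endfacet
 facet normal -0.460 -0.048 0.887
  outer loop
   vertex 1.2 2.4 3.4
   vertex 2.2 0.2 3.8
   vertex 4.2 3.2 5.0
  endloop
 endfacet
 facet normal -0.957 -0.288 0.040
  outer loop
   vertex 1.2 2.4 3.4
   vertex 0.0 6.0 0.6
   vertex 1.4 1.4 1.0
  endloop
 endfacet
 facet normal -0.913 -0.399 0.090
  outer loop
   vertex 1.2 2.4 3.4
   vertex 1.4 1.4 1.0
   vertex 2.2 0.2 3.8
  endloop
 endfacet
 facet normal 0.062 0.996 0.062
  outer loop
   vertex 2.8 5.6 4.2
   vertex 3.6 5.8 0.2
   vertex 0.0 6.0 0.6
  endloop
 endfacet
 facet normal -0.757 0.225 0.614
  outer loop
   vertex 2.8 5.6 4.2
   vertex 0.0 6.0 0.6
   vertex 1.2 2.4 3.4
  endloop
 endfacet
 facet normal -0.474 0.017 0.880
  outer loop
   vertex 2.8 5.6 4.2
   vertex 1.2 2.4 3.4
   vertex 4.2 3.2 5.0
  endloop
 endfacet
 facet normal 0.934 0.070 0.351
  outer loop
   vertex 5.6 2.6 1.4
   vertex 4.2 3.2 5.0
   vertex 5.6 1.6 1.6
  endloop
 endfacet
 facet normal 0.265 -0.189 -0.946
  outer loop
   vertex 5.6 2.6 1.4
   vertex 5.6 1.6 1.6
   vertex 3.6 5.8 0.2
  endloop
 endfacet
 facet normal 0.808 0.546 0.223
  outer loop
   vertex 5.6 2.6 1.4
   vertex 2.8 5.6 4.2
   vertex 4.2 3.2 5.0
  endloop
 endfacet
 facet normal 0.800 0.570 0.188
  outer loop
   vertex 5.6 2.6 1.4
   vertex 3.6 5.8 0.2
   vertex 2.8 5.6 4.2
  endloop
 endfacet
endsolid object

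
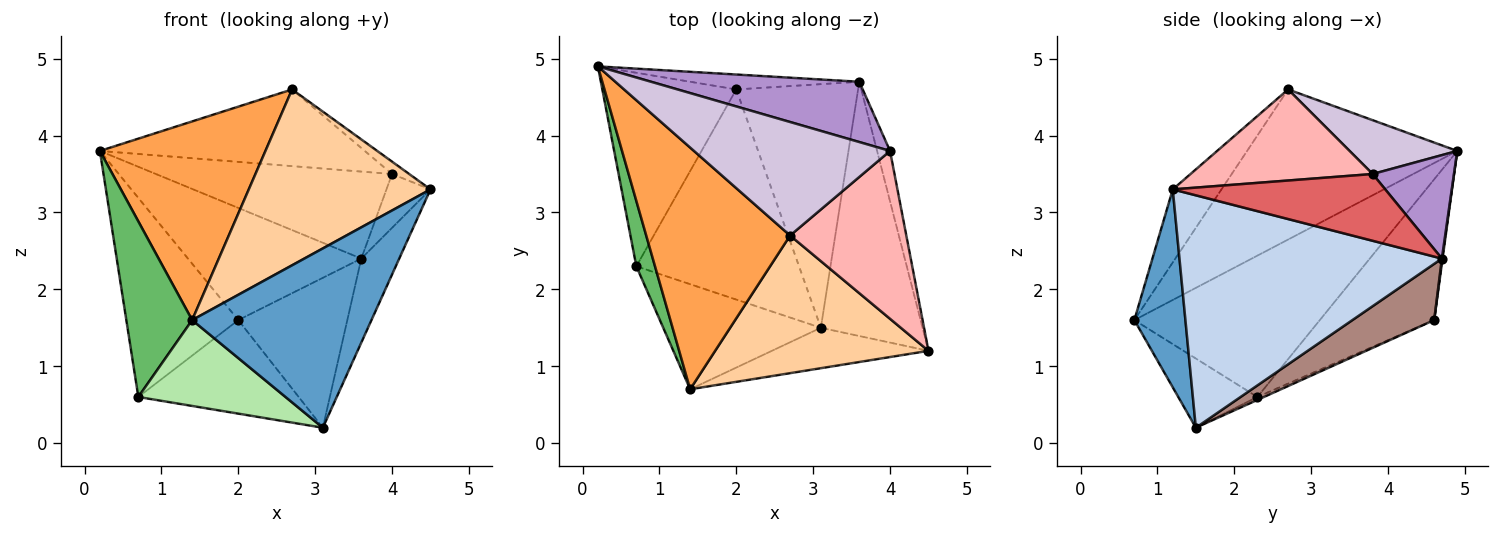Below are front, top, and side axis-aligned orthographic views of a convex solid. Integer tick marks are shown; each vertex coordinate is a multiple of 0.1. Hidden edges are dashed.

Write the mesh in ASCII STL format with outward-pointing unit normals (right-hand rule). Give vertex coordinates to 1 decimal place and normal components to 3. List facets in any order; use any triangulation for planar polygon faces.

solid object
 facet normal 0.268 -0.940 -0.212
  outer loop
   vertex 3.1 1.5 0.2
   vertex 4.5 1.2 3.3
   vertex 1.4 0.7 1.6
  endloop
 endfacet
 facet normal 0.908 0.131 -0.397
  outer loop
   vertex 3.6 4.7 2.4
   vertex 4.5 1.2 3.3
   vertex 3.1 1.5 0.2
  endloop
 endfacet
 facet normal -0.628 -0.494 0.602
  outer loop
   vertex 2.7 2.7 4.6
   vertex 0.2 4.9 3.8
   vertex 1.4 0.7 1.6
  endloop
 endfacet
 facet normal -0.206 -0.770 0.603
  outer loop
   vertex 2.7 2.7 4.6
   vertex 1.4 0.7 1.6
   vertex 4.5 1.2 3.3
  endloop
 endfacet
 facet normal -0.935 -0.332 0.124
  outer loop
   vertex 0.7 2.3 0.6
   vertex 1.4 0.7 1.6
   vertex 0.2 4.9 3.8
  endloop
 endfacet
 facet normal -0.322 -0.599 -0.733
  outer loop
   vertex 0.7 2.3 0.6
   vertex 3.1 1.5 0.2
   vertex 1.4 0.7 1.6
  endloop
 endfacet
 facet normal 0.962 0.199 -0.187
  outer loop
   vertex 4.0 3.8 3.5
   vertex 4.5 1.2 3.3
   vertex 3.6 4.7 2.4
  endloop
 endfacet
 facet normal 0.616 0.058 0.786
  outer loop
   vertex 4.0 3.8 3.5
   vertex 2.7 2.7 4.6
   vertex 4.5 1.2 3.3
  endloop
 endfacet
 facet normal 0.272 0.791 0.548
  outer loop
   vertex 4.0 3.8 3.5
   vertex 3.6 4.7 2.4
   vertex 0.2 4.9 3.8
  endloop
 endfacet
 facet normal 0.222 0.546 0.808
  outer loop
   vertex 4.0 3.8 3.5
   vertex 0.2 4.9 3.8
   vertex 2.7 2.7 4.6
  endloop
 endfacet
 facet normal 0.366 0.488 -0.793
  outer loop
   vertex 2.0 4.6 1.6
   vertex 3.6 4.7 2.4
   vertex 3.1 1.5 0.2
  endloop
 endfacet
 facet normal -0.017 0.407 -0.913
  outer loop
   vertex 2.0 4.6 1.6
   vertex 3.1 1.5 0.2
   vertex 0.7 2.3 0.6
  endloop
 endfacet
 facet normal 0.004 0.991 -0.132
  outer loop
   vertex 2.0 4.6 1.6
   vertex 0.2 4.9 3.8
   vertex 3.6 4.7 2.4
  endloop
 endfacet
 facet normal -0.591 0.578 -0.562
  outer loop
   vertex 2.0 4.6 1.6
   vertex 0.7 2.3 0.6
   vertex 0.2 4.9 3.8
  endloop
 endfacet
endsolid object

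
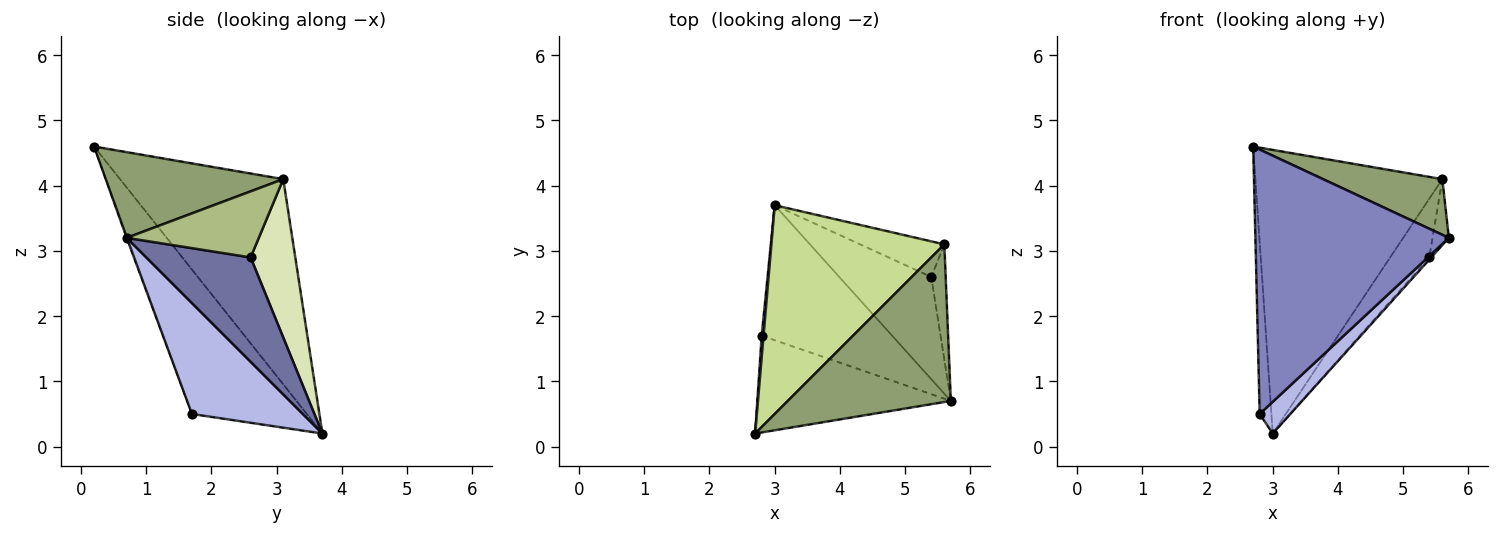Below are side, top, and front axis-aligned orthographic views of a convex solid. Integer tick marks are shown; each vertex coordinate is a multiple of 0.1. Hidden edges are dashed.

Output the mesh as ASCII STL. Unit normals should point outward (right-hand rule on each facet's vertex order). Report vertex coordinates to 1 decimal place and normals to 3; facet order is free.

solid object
 facet normal 0.750 0.014 -0.661
  outer loop
   vertex 5.4 2.6 2.9
   vertex 5.7 0.7 3.2
   vertex 3.0 3.7 0.2
  endloop
 endfacet
 facet normal -0.004 -0.939 -0.344
  outer loop
   vertex 2.8 1.7 0.5
   vertex 5.7 0.7 3.2
   vertex 2.7 0.2 4.6
  endloop
 endfacet
 facet normal -0.995 0.101 0.013
  outer loop
   vertex 2.8 1.7 0.5
   vertex 2.7 0.2 4.6
   vertex 3.0 3.7 0.2
  endloop
 endfacet
 facet normal 0.638 -0.176 -0.750
  outer loop
   vertex 2.8 1.7 0.5
   vertex 3.0 3.7 0.2
   vertex 5.7 0.7 3.2
  endloop
 endfacet
 facet normal 0.444 -0.298 0.845
  outer loop
   vertex 5.6 3.1 4.1
   vertex 2.7 0.2 4.6
   vertex 5.7 0.7 3.2
  endloop
 endfacet
 facet normal 0.970 0.120 -0.212
  outer loop
   vertex 5.6 3.1 4.1
   vertex 5.7 0.7 3.2
   vertex 5.4 2.6 2.9
  endloop
 endfacet
 facet normal -0.575 0.659 0.485
  outer loop
   vertex 5.6 3.1 4.1
   vertex 3.0 3.7 0.2
   vertex 2.7 0.2 4.6
  endloop
 endfacet
 facet normal 0.698 0.612 -0.371
  outer loop
   vertex 5.6 3.1 4.1
   vertex 5.4 2.6 2.9
   vertex 3.0 3.7 0.2
  endloop
 endfacet
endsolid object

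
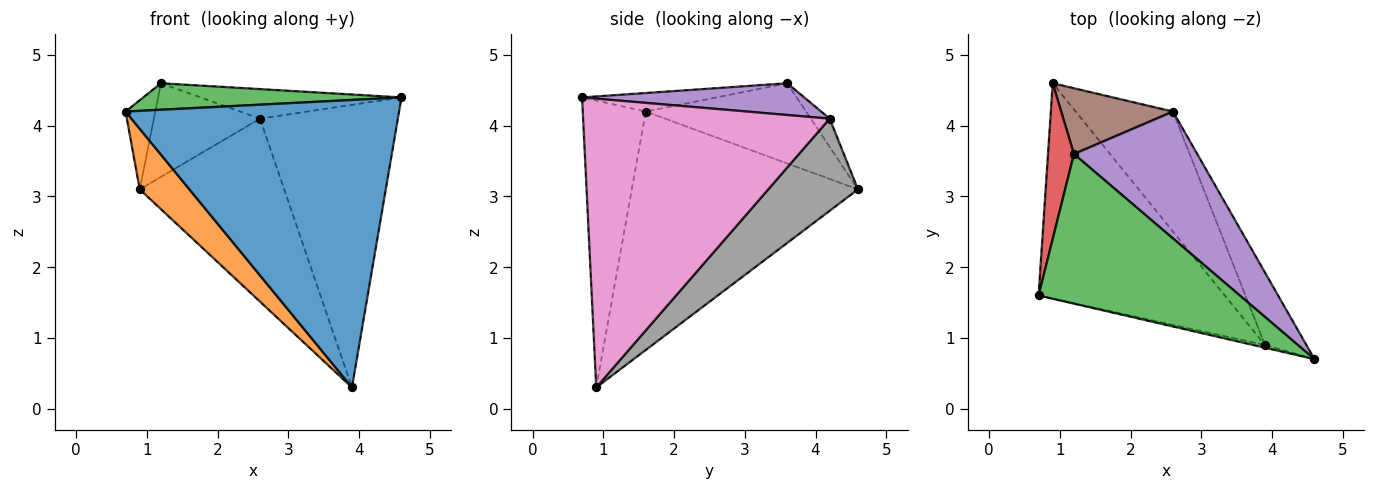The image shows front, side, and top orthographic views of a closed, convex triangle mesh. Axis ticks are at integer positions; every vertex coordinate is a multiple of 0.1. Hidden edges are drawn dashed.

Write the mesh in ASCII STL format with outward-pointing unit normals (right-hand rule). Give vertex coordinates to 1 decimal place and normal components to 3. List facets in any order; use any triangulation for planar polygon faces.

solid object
 facet normal -0.224 -0.974 -0.009
  outer loop
   vertex 3.9 0.9 0.3
   vertex 4.6 0.7 4.4
   vertex 0.7 1.6 4.2
  endloop
 endfacet
 facet normal -0.777 -0.171 -0.607
  outer loop
   vertex 3.9 0.9 0.3
   vertex 0.7 1.6 4.2
   vertex 0.9 4.6 3.1
  endloop
 endfacet
 facet normal -0.090 -0.174 0.981
  outer loop
   vertex 1.2 3.6 4.6
   vertex 0.7 1.6 4.2
   vertex 4.6 0.7 4.4
  endloop
 endfacet
 facet normal -0.937 0.174 0.303
  outer loop
   vertex 1.2 3.6 4.6
   vertex 0.9 4.6 3.1
   vertex 0.7 1.6 4.2
  endloop
 endfacet
 facet normal 0.243 0.220 0.945
  outer loop
   vertex 2.6 4.2 4.1
   vertex 1.2 3.6 4.6
   vertex 4.6 0.7 4.4
  endloop
 endfacet
 facet normal -0.144 0.810 0.569
  outer loop
   vertex 2.6 4.2 4.1
   vertex 0.9 4.6 3.1
   vertex 1.2 3.6 4.6
  endloop
 endfacet
 facet normal 0.866 0.484 -0.124
  outer loop
   vertex 2.6 4.2 4.1
   vertex 4.6 0.7 4.4
   vertex 3.9 0.9 0.3
  endloop
 endfacet
 facet normal 0.461 0.742 -0.487
  outer loop
   vertex 2.6 4.2 4.1
   vertex 3.9 0.9 0.3
   vertex 0.9 4.6 3.1
  endloop
 endfacet
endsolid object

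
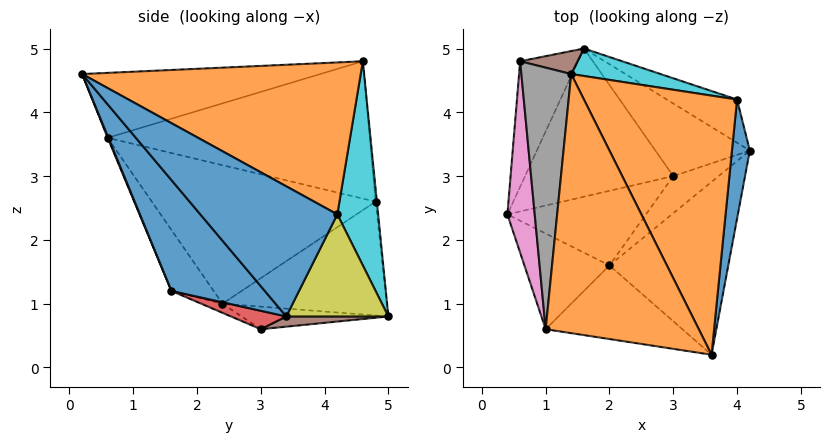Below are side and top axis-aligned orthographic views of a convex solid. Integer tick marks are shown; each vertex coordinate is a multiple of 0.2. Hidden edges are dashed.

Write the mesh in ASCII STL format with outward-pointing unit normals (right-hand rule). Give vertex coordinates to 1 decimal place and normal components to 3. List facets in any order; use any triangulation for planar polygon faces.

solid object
 facet normal 0.483 -0.706 -0.518
  outer loop
   vertex 2.0 1.6 1.2
   vertex 4.2 3.4 0.8
   vertex 3.6 0.2 4.6
  endloop
 endfacet
 facet normal -0.380 -0.231 0.896
  outer loop
   vertex 1.0 0.6 3.6
   vertex 3.6 0.2 4.6
   vertex 1.4 4.6 4.8
  endloop
 endfacet
 facet normal -0.344 -0.807 -0.480
  outer loop
   vertex 1.0 0.6 3.6
   vertex 0.4 2.4 1.0
   vertex 2.0 1.6 1.2
  endloop
 endfacet
 facet normal 0.005 -0.924 -0.383
  outer loop
   vertex 1.0 0.6 3.6
   vertex 2.0 1.6 1.2
   vertex 3.6 0.2 4.6
  endloop
 endfacet
 facet normal -0.834 0.352 -0.424
  outer loop
   vertex 0.6 4.8 2.6
   vertex 1.6 5.0 0.8
   vertex 0.4 2.4 1.0
  endloop
 endfacet
 facet normal -0.022 0.995 0.098
  outer loop
   vertex 0.6 4.8 2.6
   vertex 1.4 4.6 4.8
   vertex 1.6 5.0 0.8
  endloop
 endfacet
 facet normal -0.980 -0.047 0.193
  outer loop
   vertex 0.6 4.8 2.6
   vertex 0.4 2.4 1.0
   vertex 1.0 0.6 3.6
  endloop
 endfacet
 facet normal -0.940 -0.008 0.341
  outer loop
   vertex 0.6 4.8 2.6
   vertex 1.0 0.6 3.6
   vertex 1.4 4.6 4.8
  endloop
 endfacet
 facet normal 0.493 0.801 -0.339
  outer loop
   vertex 4.0 4.2 2.4
   vertex 4.2 3.4 0.8
   vertex 1.6 5.0 0.8
  endloop
 endfacet
 facet normal 0.248 0.963 0.109
  outer loop
   vertex 4.0 4.2 2.4
   vertex 1.6 5.0 0.8
   vertex 1.4 4.6 4.8
  endloop
 endfacet
 facet normal 0.990 -0.024 0.136
  outer loop
   vertex 4.0 4.2 2.4
   vertex 3.6 0.2 4.6
   vertex 4.2 3.4 0.8
  endloop
 endfacet
 facet normal 0.671 0.305 0.676
  outer loop
   vertex 4.0 4.2 2.4
   vertex 1.4 4.6 4.8
   vertex 3.6 0.2 4.6
  endloop
 endfacet
 facet normal -0.061 -0.356 -0.933
  outer loop
   vertex 3.0 3.0 0.6
   vertex 2.0 1.6 1.2
   vertex 0.4 2.4 1.0
  endloop
 endfacet
 facet normal 0.313 -0.554 -0.771
  outer loop
   vertex 3.0 3.0 0.6
   vertex 4.2 3.4 0.8
   vertex 2.0 1.6 1.2
  endloop
 endfacet
 facet normal -0.151 -0.007 -0.989
  outer loop
   vertex 3.0 3.0 0.6
   vertex 0.4 2.4 1.0
   vertex 1.6 5.0 0.8
  endloop
 endfacet
 facet normal 0.106 0.172 -0.979
  outer loop
   vertex 3.0 3.0 0.6
   vertex 1.6 5.0 0.8
   vertex 4.2 3.4 0.8
  endloop
 endfacet
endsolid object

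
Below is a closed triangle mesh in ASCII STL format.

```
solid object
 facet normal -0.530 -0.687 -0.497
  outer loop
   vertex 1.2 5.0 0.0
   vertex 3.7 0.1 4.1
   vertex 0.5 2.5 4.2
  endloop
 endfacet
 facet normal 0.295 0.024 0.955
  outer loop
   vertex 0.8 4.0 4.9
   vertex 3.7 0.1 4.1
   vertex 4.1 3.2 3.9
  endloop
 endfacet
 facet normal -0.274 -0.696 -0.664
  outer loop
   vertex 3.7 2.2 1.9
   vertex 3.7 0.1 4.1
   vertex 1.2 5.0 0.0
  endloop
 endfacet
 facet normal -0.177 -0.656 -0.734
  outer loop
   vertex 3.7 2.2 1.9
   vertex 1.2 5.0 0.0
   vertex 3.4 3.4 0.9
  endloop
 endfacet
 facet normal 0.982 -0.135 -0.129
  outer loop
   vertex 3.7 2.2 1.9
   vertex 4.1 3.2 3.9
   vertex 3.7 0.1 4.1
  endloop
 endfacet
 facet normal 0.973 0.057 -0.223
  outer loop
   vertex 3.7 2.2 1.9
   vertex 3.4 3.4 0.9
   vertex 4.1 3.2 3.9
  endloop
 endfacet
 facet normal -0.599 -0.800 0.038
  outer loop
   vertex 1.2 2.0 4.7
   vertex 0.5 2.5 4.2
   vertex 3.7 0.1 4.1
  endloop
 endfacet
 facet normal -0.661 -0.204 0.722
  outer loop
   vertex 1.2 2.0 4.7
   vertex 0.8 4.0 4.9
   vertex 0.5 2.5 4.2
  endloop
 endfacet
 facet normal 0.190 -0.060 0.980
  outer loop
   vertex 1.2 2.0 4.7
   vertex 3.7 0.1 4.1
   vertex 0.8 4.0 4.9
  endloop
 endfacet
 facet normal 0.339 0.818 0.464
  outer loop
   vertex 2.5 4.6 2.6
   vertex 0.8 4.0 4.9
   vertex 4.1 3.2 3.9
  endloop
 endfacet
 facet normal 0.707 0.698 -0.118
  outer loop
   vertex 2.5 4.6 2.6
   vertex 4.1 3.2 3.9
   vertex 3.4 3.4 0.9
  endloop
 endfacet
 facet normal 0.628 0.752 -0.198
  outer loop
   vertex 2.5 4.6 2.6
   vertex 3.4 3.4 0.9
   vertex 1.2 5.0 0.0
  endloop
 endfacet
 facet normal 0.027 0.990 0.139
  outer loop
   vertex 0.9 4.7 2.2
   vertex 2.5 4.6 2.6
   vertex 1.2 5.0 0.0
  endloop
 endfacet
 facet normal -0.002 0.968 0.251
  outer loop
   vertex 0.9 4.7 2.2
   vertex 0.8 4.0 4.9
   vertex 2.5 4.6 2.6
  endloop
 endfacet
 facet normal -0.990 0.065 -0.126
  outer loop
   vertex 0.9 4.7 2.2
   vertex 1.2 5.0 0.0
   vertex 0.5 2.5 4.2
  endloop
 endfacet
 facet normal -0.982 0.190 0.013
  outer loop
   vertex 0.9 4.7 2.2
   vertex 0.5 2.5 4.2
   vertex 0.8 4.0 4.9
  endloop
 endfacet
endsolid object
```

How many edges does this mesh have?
24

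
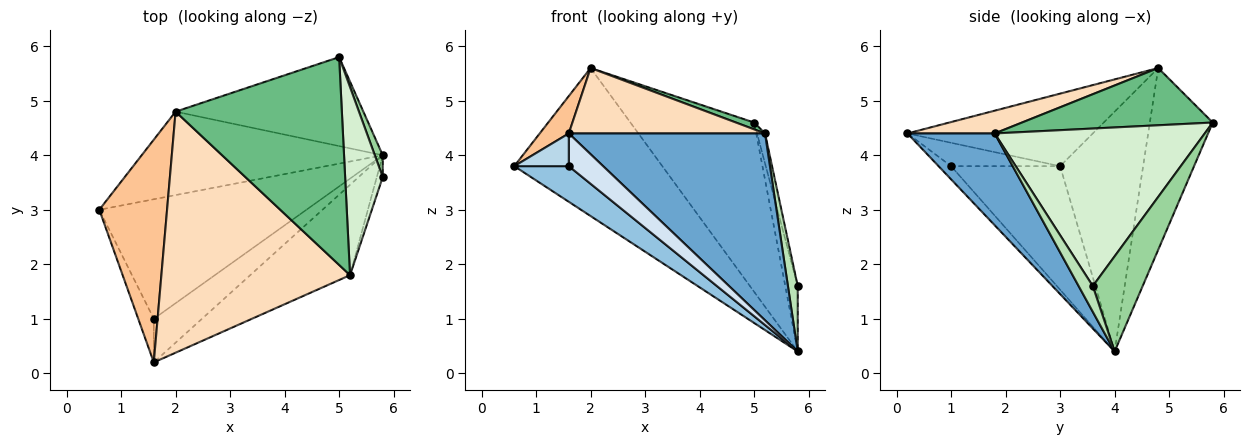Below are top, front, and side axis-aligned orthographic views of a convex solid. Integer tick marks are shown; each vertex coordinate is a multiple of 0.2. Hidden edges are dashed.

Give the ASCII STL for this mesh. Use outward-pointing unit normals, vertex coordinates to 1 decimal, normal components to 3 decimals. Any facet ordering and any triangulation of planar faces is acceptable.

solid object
 facet normal 0.372 -0.836 -0.404
  outer loop
   vertex 5.2 1.8 4.4
   vertex 1.6 0.2 4.4
   vertex 5.8 4.0 0.4
  endloop
 endfacet
 facet normal -0.496 -0.248 -0.832
  outer loop
   vertex 1.6 1.0 3.8
   vertex 0.6 3.0 3.8
   vertex 5.8 4.0 0.4
  endloop
 endfacet
 facet normal -0.768 -0.384 -0.512
  outer loop
   vertex 1.6 1.0 3.8
   vertex 1.6 0.2 4.4
   vertex 0.6 3.0 3.8
  endloop
 endfacet
 facet normal -0.214 -0.586 -0.781
  outer loop
   vertex 1.6 1.0 3.8
   vertex 5.8 4.0 0.4
   vertex 1.6 0.2 4.4
  endloop
 endfacet
 facet normal -0.439 0.783 -0.441
  outer loop
   vertex 2.0 4.8 5.6
   vertex 5.8 4.0 0.4
   vertex 0.6 3.0 3.8
  endloop
 endfacet
 facet normal -0.410 0.807 -0.424
  outer loop
   vertex 2.0 4.8 5.6
   vertex 5.0 5.8 4.6
   vertex 5.8 4.0 0.4
  endloop
 endfacet
 facet normal -0.726 -0.114 0.678
  outer loop
   vertex 2.0 4.8 5.6
   vertex 0.6 3.0 3.8
   vertex 1.6 0.2 4.4
  endloop
 endfacet
 facet normal 0.116 -0.260 0.959
  outer loop
   vertex 2.0 4.8 5.6
   vertex 1.6 0.2 4.4
   vertex 5.2 1.8 4.4
  endloop
 endfacet
 facet normal 0.325 -0.031 0.945
  outer loop
   vertex 2.0 4.8 5.6
   vertex 5.2 1.8 4.4
   vertex 5.0 5.8 4.6
  endloop
 endfacet
 facet normal 0.967 0.242 0.081
  outer loop
   vertex 5.8 3.6 1.6
   vertex 5.8 4.0 0.4
   vertex 5.0 5.8 4.6
  endloop
 endfacet
 facet normal 0.808 -0.559 -0.186
  outer loop
   vertex 5.8 3.6 1.6
   vertex 5.2 1.8 4.4
   vertex 5.8 4.0 0.4
  endloop
 endfacet
 facet normal 0.972 0.037 0.232
  outer loop
   vertex 5.8 3.6 1.6
   vertex 5.0 5.8 4.6
   vertex 5.2 1.8 4.4
  endloop
 endfacet
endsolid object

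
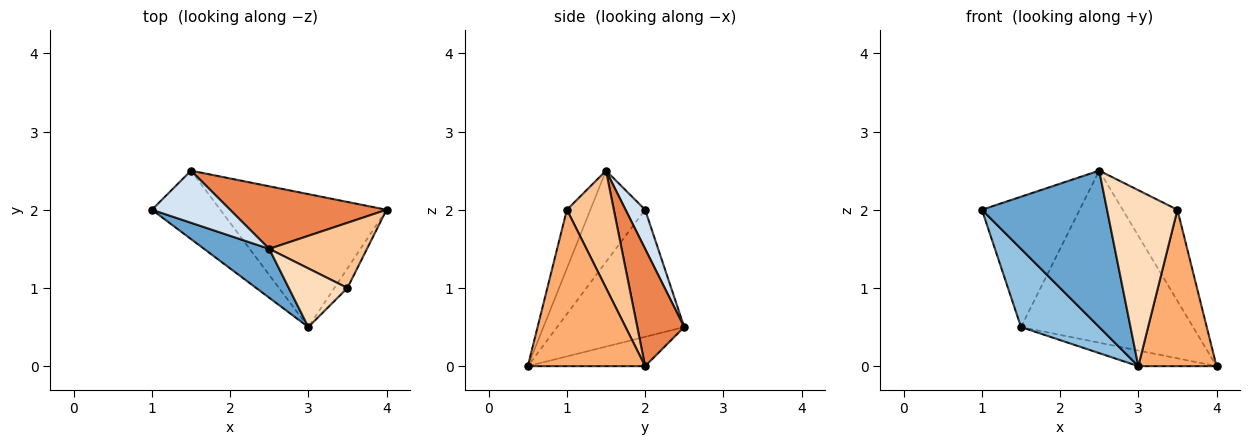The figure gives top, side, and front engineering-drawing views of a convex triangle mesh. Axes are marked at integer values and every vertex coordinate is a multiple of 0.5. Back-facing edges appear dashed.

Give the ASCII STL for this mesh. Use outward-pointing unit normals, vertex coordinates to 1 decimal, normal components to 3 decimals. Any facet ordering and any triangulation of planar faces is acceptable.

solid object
 facet normal -0.385 -0.881 0.275
  outer loop
   vertex 2.5 1.5 2.5
   vertex 1.0 2.0 2.0
   vertex 3.0 0.5 0.0
  endloop
 endfacet
 facet normal -0.774 -0.476 -0.417
  outer loop
   vertex 1.5 2.5 0.5
   vertex 3.0 0.5 0.0
   vertex 1.0 2.0 2.0
  endloop
 endfacet
 facet normal -0.173 0.115 -0.978
  outer loop
   vertex 1.5 2.5 0.5
   vertex 4.0 2.0 0.0
   vertex 3.0 0.5 0.0
  endloop
 endfacet
 facet normal 0.183 0.913 0.365
  outer loop
   vertex 1.5 2.5 0.5
   vertex 1.0 2.0 2.0
   vertex 2.5 1.5 2.5
  endloop
 endfacet
 facet normal 0.248 0.910 0.331
  outer loop
   vertex 1.5 2.5 0.5
   vertex 2.5 1.5 2.5
   vertex 4.0 2.0 0.0
  endloop
 endfacet
 facet normal 0.830 -0.553 -0.069
  outer loop
   vertex 3.5 1.0 2.0
   vertex 3.0 0.5 0.0
   vertex 4.0 2.0 0.0
  endloop
 endfacet
 facet normal 0.572 0.667 0.477
  outer loop
   vertex 3.5 1.0 2.0
   vertex 4.0 2.0 0.0
   vertex 2.5 1.5 2.5
  endloop
 endfacet
 facet normal -0.302 -0.905 0.302
  outer loop
   vertex 3.5 1.0 2.0
   vertex 2.5 1.5 2.5
   vertex 3.0 0.5 0.0
  endloop
 endfacet
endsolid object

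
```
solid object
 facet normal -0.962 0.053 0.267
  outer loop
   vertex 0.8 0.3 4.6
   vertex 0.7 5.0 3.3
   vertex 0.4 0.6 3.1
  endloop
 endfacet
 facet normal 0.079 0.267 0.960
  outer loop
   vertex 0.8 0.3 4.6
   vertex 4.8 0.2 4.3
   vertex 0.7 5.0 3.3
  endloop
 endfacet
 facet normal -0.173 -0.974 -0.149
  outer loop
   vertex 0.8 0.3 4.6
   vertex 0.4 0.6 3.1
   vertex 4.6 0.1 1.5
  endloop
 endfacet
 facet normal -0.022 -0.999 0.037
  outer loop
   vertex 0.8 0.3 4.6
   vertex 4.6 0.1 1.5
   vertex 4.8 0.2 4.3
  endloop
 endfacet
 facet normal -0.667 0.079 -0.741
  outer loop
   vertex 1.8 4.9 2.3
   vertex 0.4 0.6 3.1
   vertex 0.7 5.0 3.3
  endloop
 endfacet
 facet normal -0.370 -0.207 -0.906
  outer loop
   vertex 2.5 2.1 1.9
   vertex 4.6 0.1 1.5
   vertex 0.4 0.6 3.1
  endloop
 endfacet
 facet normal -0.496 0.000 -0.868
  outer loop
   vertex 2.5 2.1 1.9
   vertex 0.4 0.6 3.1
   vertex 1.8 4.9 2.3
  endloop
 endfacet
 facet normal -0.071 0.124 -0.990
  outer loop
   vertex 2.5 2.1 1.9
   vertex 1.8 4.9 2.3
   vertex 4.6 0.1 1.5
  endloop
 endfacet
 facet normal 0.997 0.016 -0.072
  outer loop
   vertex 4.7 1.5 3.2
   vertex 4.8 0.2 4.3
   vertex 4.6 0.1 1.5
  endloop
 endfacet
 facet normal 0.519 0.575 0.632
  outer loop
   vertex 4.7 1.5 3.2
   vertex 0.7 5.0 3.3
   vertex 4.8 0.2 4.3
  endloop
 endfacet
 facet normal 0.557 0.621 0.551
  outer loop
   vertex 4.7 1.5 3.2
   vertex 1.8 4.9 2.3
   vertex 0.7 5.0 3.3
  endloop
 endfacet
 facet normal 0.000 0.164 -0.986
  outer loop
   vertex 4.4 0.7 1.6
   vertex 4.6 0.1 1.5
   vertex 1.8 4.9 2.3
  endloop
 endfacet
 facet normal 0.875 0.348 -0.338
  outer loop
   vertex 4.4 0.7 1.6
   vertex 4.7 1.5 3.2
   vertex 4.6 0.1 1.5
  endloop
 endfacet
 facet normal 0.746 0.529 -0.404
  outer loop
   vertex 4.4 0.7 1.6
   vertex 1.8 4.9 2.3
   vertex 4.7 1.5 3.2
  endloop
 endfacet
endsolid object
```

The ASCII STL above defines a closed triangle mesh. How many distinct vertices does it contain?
9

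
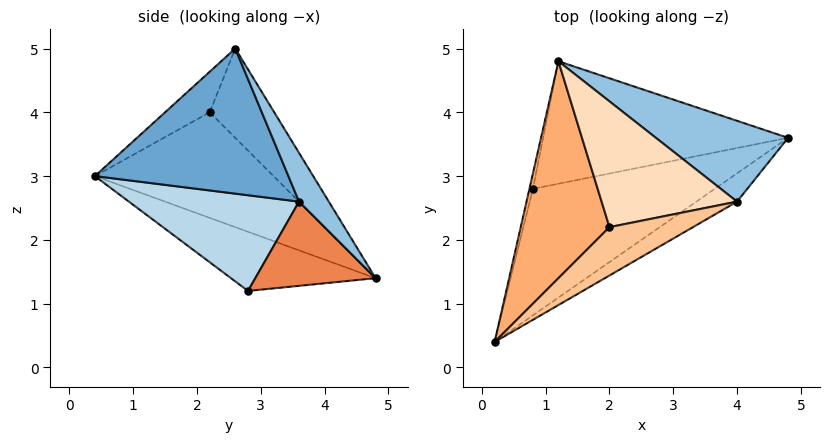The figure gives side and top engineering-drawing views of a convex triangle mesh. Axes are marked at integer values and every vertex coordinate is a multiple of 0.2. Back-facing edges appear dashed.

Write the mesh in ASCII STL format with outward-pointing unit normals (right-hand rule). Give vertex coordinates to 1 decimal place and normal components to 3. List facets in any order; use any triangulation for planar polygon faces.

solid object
 facet normal 0.555 -0.817 -0.156
  outer loop
   vertex 4.0 2.6 5.0
   vertex 0.2 0.4 3.0
   vertex 4.8 3.6 2.6
  endloop
 endfacet
 facet normal 0.156 0.892 0.424
  outer loop
   vertex 4.0 2.6 5.0
   vertex 4.8 3.6 2.6
   vertex 1.2 4.8 1.4
  endloop
 endfacet
 facet normal 0.367 -0.615 -0.698
  outer loop
   vertex 0.8 2.8 1.2
   vertex 4.8 3.6 2.6
   vertex 0.2 0.4 3.0
  endloop
 endfacet
 facet normal -0.978 0.201 -0.058
  outer loop
   vertex 0.8 2.8 1.2
   vertex 0.2 0.4 3.0
   vertex 1.2 4.8 1.4
  endloop
 endfacet
 facet normal 0.325 0.030 -0.945
  outer loop
   vertex 0.8 2.8 1.2
   vertex 1.2 4.8 1.4
   vertex 4.8 3.6 2.6
  endloop
 endfacet
 facet normal -0.709 0.378 0.596
  outer loop
   vertex 2.0 2.2 4.0
   vertex 1.2 4.8 1.4
   vertex 0.2 0.4 3.0
  endloop
 endfacet
 facet normal -0.436 -0.062 0.898
  outer loop
   vertex 2.0 2.2 4.0
   vertex 0.2 0.4 3.0
   vertex 4.0 2.6 5.0
  endloop
 endfacet
 facet normal -0.458 0.554 0.695
  outer loop
   vertex 2.0 2.2 4.0
   vertex 4.0 2.6 5.0
   vertex 1.2 4.8 1.4
  endloop
 endfacet
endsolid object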